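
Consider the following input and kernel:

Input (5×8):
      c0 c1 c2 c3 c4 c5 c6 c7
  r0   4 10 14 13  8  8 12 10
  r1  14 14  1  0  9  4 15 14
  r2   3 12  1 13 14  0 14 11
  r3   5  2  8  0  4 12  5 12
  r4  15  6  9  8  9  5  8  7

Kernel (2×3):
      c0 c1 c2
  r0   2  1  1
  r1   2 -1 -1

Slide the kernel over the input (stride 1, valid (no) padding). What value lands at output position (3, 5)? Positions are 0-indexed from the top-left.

The receptive field on the input at this output position is [12 5 12 / 5 8 7]. Elementwise product with the kernel and sum: 12·2 + 5·1 + 12·1 + 5·2 + 8·-1 + 7·-1.

36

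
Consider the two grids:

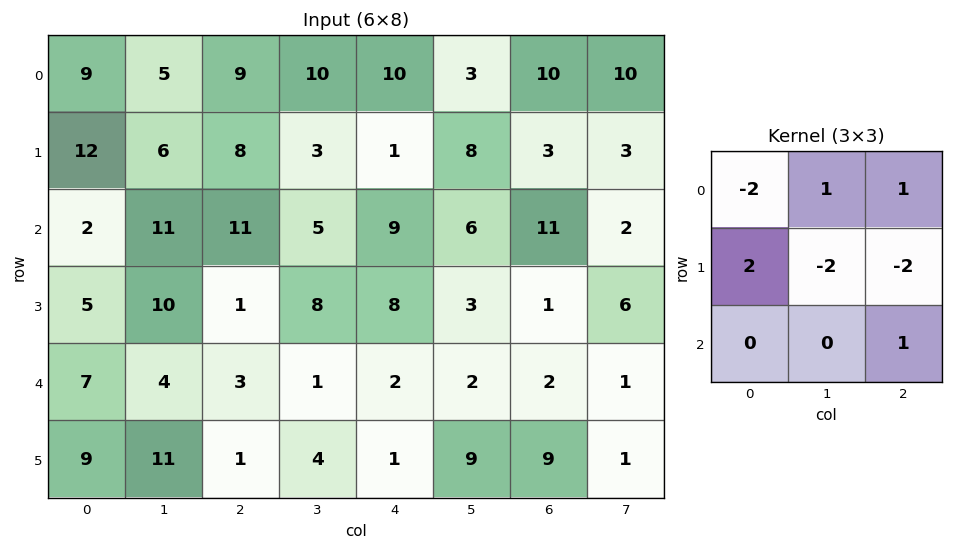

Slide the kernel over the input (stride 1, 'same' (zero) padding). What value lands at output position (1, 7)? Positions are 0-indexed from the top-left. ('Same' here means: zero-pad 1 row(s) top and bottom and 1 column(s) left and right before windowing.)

-10

The receptive field on the zero-padded input at this output position is [10 10 0 / 3 3 0 / 11 2 0]. Elementwise product with the kernel and sum: 10·-2 + 10·1 + 0·1 + 3·2 + 3·-2 + 0·-2 + 0·1.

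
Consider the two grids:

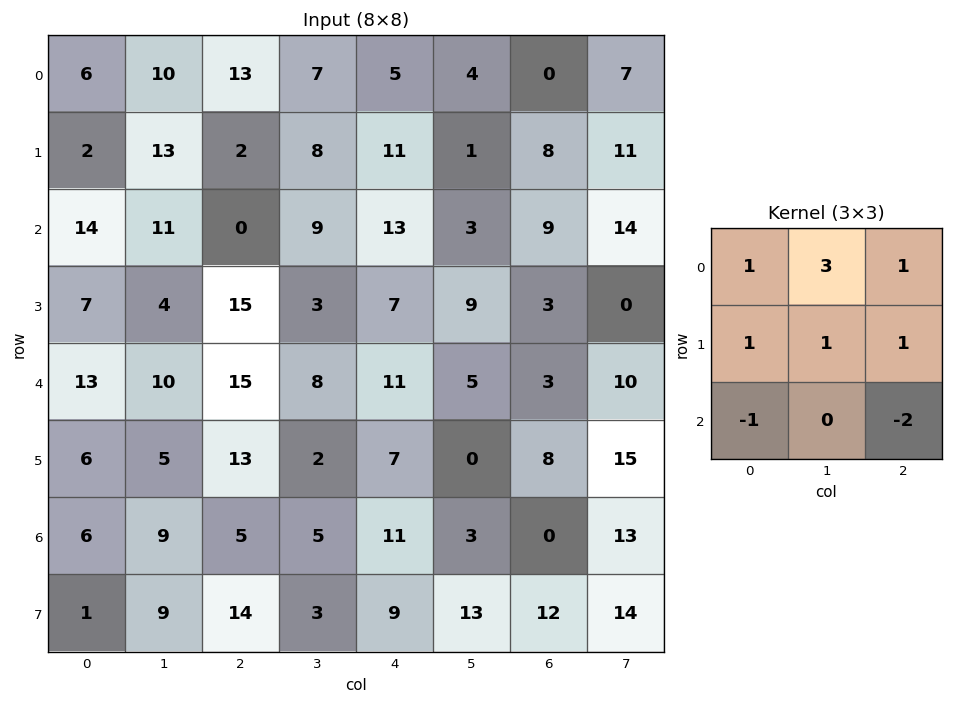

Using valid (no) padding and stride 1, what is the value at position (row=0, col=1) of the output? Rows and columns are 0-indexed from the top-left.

The receptive field on the input at this output position is [10 13 7 / 13 2 8 / 11 0 9]. Elementwise product with the kernel and sum: 10·1 + 13·3 + 7·1 + 13·1 + 2·1 + 8·1 + 11·-1 + 9·-2.

50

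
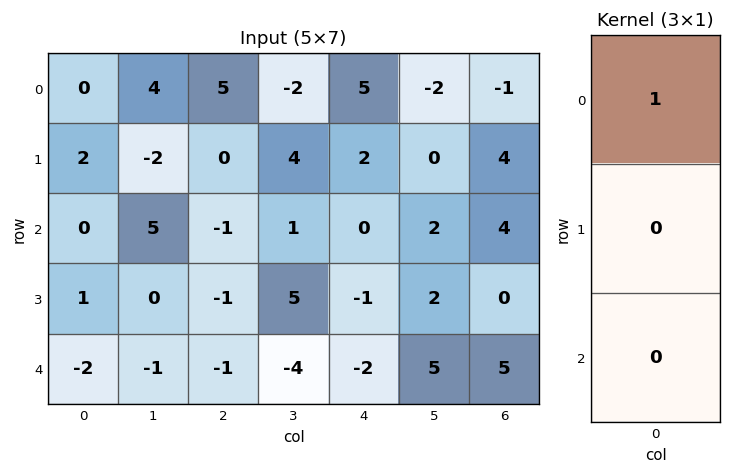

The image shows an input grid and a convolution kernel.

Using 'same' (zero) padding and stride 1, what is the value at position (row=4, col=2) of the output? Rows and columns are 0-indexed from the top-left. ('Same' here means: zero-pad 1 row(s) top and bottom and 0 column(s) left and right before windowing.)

-1

The receptive field on the zero-padded input at this output position is [-1 / -1 / 0]. Elementwise product with the kernel and sum: -1·1.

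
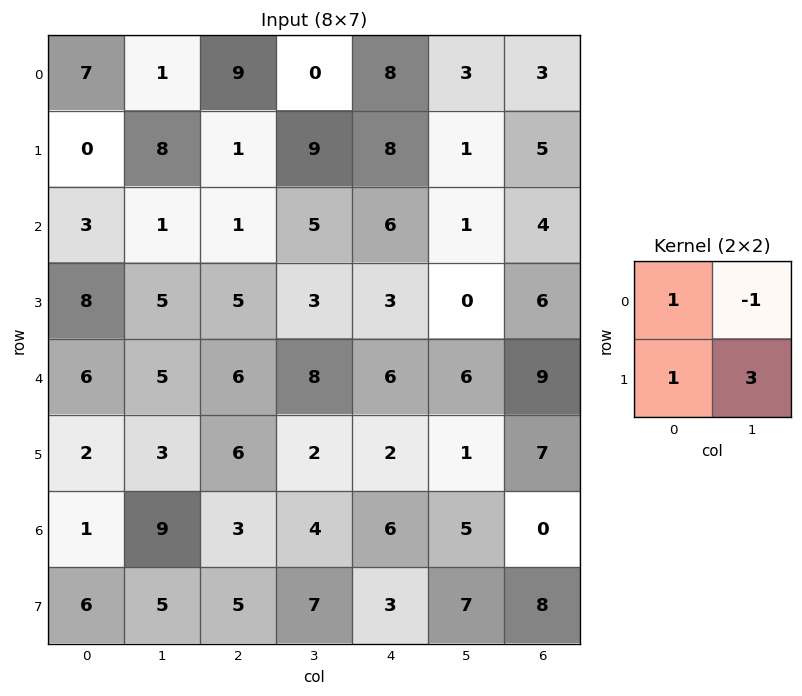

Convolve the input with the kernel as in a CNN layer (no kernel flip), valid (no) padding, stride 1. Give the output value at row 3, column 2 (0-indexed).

The receptive field on the input at this output position is [5 3 / 6 8]. Elementwise product with the kernel and sum: 5·1 + 3·-1 + 6·1 + 8·3.

32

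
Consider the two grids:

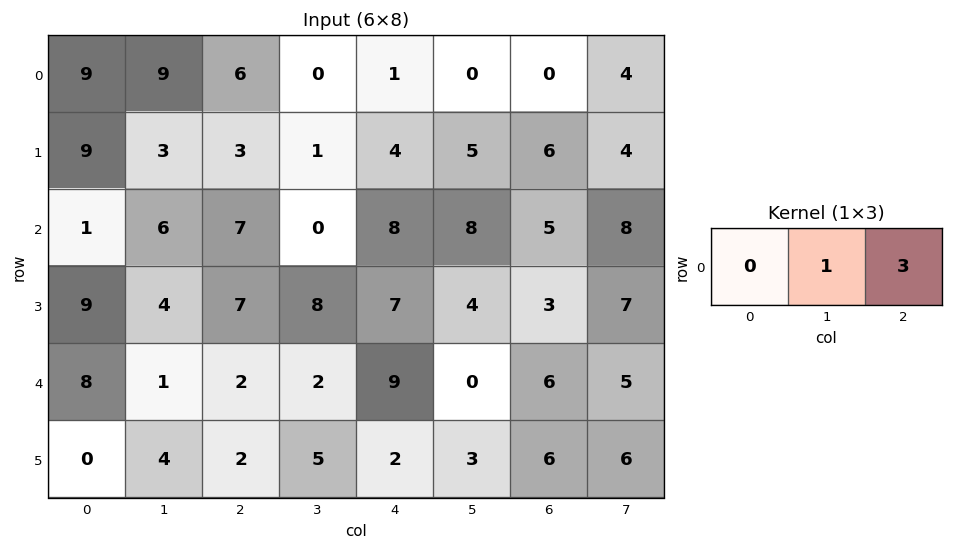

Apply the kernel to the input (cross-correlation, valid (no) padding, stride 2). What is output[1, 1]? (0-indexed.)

The receptive field on the input at this output position is [7 0 8]. Elementwise product with the kernel and sum: 0·1 + 8·3.

24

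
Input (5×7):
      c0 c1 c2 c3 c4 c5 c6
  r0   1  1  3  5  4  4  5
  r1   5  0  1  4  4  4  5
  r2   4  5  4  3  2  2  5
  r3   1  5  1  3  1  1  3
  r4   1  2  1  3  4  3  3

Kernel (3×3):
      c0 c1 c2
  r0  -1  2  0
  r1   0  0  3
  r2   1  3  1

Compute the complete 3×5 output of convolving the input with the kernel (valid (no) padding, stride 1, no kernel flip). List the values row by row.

Output[0,0]: The receptive field on the input at this output position is [1 1 3 / 5 0 1 / 4 5 4]. Elementwise product with the kernel and sum: 1·-1 + 1·2 + 1·3 + 4·1 + 5·3 + 4·1.
Output[0,1]: The receptive field on the input at this output position is [1 3 5 / 0 1 4 / 5 4 3]. Elementwise product with the kernel and sum: 1·-1 + 3·2 + 4·3 + 5·1 + 4·3 + 3·1.

27 37 34 26 32
24 22 24 17 26
17 20 19 22 27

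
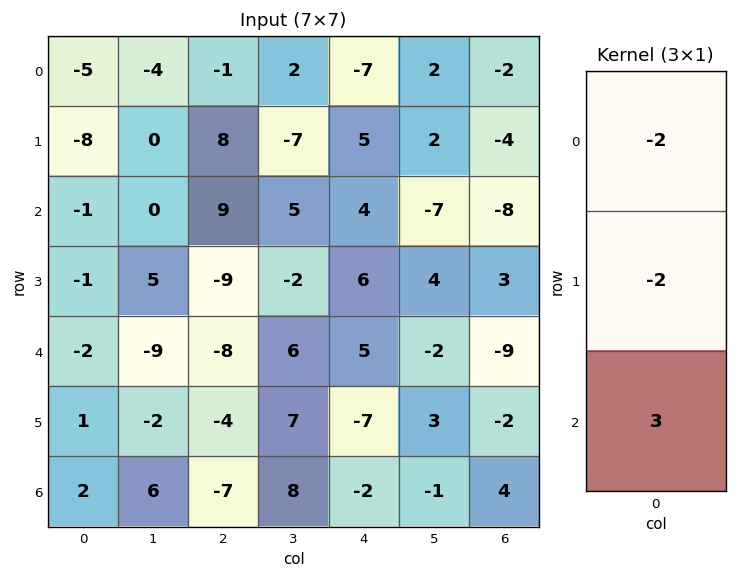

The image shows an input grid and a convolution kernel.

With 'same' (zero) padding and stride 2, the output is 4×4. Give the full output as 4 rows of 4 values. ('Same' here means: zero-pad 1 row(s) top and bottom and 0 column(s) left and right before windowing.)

-14 26 29 -8
15 -61 0 33
9 22 -43 6
-6 22 18 -4

Output[0,0]: The receptive field on the zero-padded input at this output position is [0 / -5 / -8]. Elementwise product with the kernel and sum: 0·-2 + -5·-2 + -8·3.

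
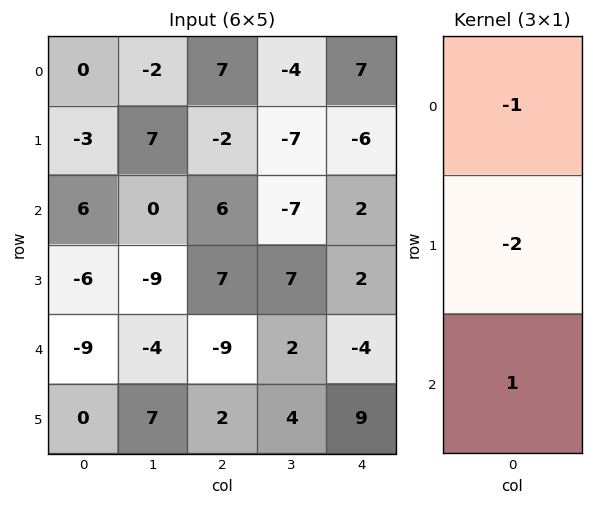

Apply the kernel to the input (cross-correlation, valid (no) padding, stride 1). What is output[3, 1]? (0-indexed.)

24

The receptive field on the input at this output position is [-9 / -4 / 7]. Elementwise product with the kernel and sum: -9·-1 + -4·-2 + 7·1.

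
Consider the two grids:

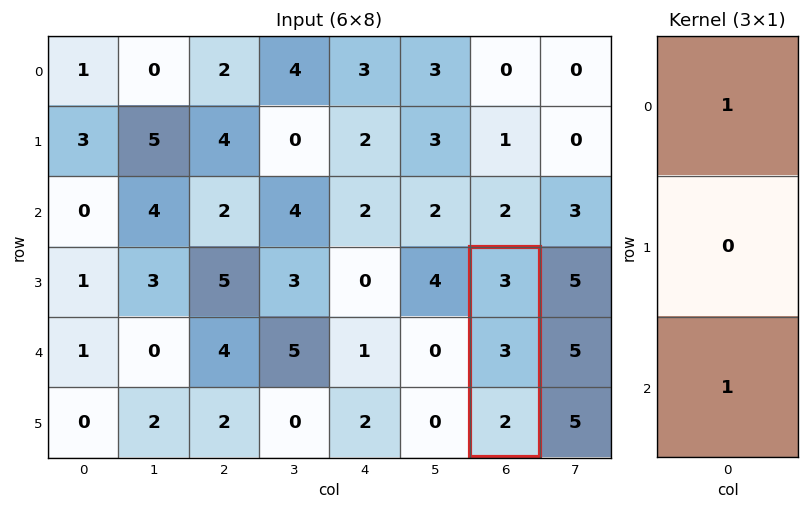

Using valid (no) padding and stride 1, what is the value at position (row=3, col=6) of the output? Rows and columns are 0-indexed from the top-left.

5

The receptive field on the input at this output position is [3 / 3 / 2]. Elementwise product with the kernel and sum: 3·1 + 2·1.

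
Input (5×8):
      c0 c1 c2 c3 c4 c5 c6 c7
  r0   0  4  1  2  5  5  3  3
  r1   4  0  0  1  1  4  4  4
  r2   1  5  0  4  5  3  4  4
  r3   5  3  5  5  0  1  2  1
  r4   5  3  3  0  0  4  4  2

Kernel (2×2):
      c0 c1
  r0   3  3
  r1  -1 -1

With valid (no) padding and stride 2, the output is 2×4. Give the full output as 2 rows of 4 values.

8 8 25 10
10 2 23 21

Output[0,0]: The receptive field on the input at this output position is [0 4 / 4 0]. Elementwise product with the kernel and sum: 0·3 + 4·3 + 4·-1 + 0·-1.
Output[0,1]: The receptive field on the input at this output position is [1 2 / 0 1]. Elementwise product with the kernel and sum: 1·3 + 2·3 + 0·-1 + 1·-1.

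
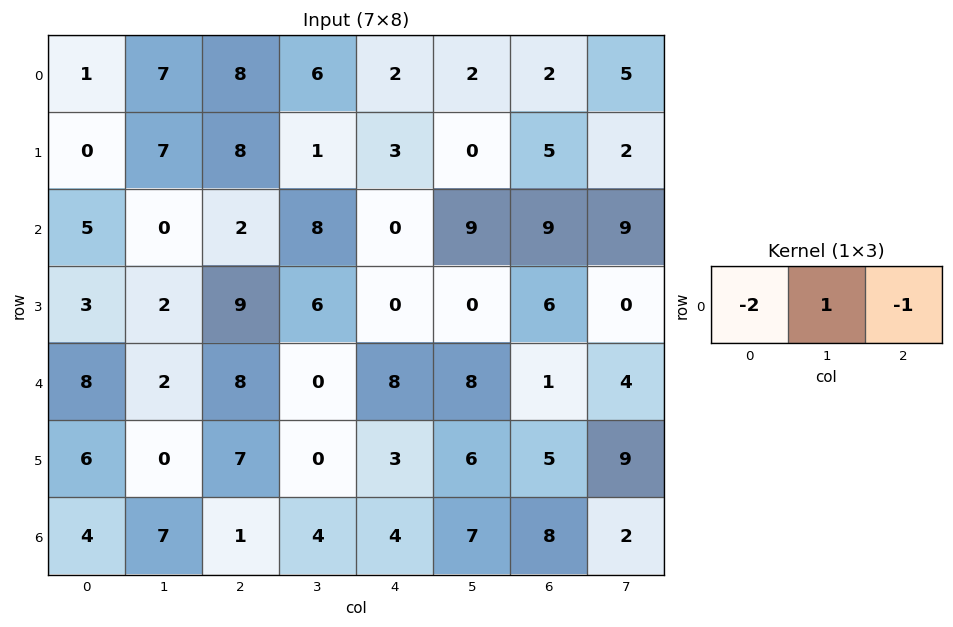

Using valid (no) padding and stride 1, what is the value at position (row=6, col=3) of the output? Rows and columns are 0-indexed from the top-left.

The receptive field on the input at this output position is [4 4 7]. Elementwise product with the kernel and sum: 4·-2 + 4·1 + 7·-1.

-11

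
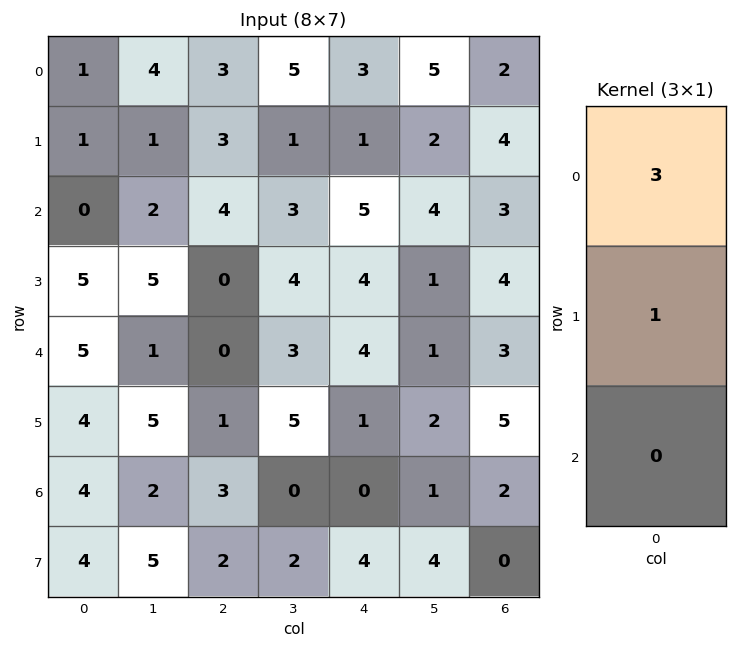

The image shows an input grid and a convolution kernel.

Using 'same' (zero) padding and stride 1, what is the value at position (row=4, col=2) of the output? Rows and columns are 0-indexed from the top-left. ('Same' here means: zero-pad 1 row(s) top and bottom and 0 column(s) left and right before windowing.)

The receptive field on the zero-padded input at this output position is [0 / 0 / 1]. Elementwise product with the kernel and sum: 0·3 + 0·1.

0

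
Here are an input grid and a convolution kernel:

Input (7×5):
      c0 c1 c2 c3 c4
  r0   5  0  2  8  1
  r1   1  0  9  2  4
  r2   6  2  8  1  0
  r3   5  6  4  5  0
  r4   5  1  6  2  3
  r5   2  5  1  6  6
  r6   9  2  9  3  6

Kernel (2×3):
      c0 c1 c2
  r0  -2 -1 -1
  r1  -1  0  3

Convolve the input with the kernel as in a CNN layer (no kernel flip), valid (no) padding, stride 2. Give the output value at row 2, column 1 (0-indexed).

0

The receptive field on the input at this output position is [6 2 3 / 1 6 6]. Elementwise product with the kernel and sum: 6·-2 + 2·-1 + 3·-1 + 1·-1 + 6·3.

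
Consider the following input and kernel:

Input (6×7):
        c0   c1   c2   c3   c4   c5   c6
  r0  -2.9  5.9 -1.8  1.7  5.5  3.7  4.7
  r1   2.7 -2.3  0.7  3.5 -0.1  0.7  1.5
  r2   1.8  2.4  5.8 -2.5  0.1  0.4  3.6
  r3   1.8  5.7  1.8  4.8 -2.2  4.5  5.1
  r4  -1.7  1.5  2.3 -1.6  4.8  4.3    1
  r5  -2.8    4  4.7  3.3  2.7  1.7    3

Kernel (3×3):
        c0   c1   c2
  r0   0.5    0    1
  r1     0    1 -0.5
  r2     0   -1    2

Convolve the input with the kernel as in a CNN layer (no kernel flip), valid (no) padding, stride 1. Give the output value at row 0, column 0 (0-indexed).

The receptive field on the input at this output position is [-2.9 5.9 -1.8 / 2.7 -2.3 0.7 / 1.8 2.4 5.8]. Elementwise product with the kernel and sum: -2.9·0.5 + -1.8·1 + -2.3·1 + 0.7·-0.5 + 2.4·-1 + 5.8·2.

3.3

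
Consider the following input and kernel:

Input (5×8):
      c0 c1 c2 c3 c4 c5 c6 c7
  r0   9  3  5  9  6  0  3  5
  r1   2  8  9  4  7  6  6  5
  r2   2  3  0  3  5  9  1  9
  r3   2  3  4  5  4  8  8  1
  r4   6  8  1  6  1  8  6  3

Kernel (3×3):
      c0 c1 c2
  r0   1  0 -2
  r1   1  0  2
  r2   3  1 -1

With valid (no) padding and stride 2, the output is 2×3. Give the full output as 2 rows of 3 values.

28 14 42
37 10 28

Output[0,0]: The receptive field on the input at this output position is [9 3 5 / 2 8 9 / 2 3 0]. Elementwise product with the kernel and sum: 9·1 + 5·-2 + 2·1 + 9·2 + 2·3 + 3·1 + 0·-1.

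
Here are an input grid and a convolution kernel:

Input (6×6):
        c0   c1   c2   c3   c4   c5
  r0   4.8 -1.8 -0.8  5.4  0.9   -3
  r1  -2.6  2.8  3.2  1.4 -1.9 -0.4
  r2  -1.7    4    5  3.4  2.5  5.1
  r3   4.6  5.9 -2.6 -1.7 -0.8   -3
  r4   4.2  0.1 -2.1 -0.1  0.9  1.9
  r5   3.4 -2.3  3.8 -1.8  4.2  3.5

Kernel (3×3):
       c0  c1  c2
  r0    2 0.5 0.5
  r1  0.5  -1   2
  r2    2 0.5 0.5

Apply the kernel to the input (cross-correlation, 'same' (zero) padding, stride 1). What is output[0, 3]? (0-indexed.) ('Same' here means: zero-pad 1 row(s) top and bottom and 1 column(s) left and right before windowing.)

2.15

The receptive field on the zero-padded input at this output position is [0 0 0 / -0.8 5.4 0.9 / 3.2 1.4 -1.9]. Elementwise product with the kernel and sum: 0·2 + 0·0.5 + 0·0.5 + -0.8·0.5 + 5.4·-1 + 0.9·2 + 3.2·2 + 1.4·0.5 + -1.9·0.5.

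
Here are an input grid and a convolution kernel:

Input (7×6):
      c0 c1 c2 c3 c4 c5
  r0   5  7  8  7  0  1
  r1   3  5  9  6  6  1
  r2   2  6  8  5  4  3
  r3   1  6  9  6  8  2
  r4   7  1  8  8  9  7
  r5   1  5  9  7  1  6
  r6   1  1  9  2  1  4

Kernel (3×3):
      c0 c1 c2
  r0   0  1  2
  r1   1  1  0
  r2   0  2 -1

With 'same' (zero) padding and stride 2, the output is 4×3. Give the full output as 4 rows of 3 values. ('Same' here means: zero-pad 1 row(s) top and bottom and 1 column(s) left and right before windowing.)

Output[0,0]: The receptive field on the zero-padded input at this output position is [0 0 0 / 0 5 7 / 0 3 5]. Elementwise product with the kernel and sum: 0·1 + 0·2 + 0·1 + 5·1 + 3·2 + 5·-1.
Output[0,1]: The receptive field on the zero-padded input at this output position is [0 0 0 / 7 8 7 / 5 9 6]. Elementwise product with the kernel and sum: 0·1 + 0·2 + 7·1 + 8·1 + 9·2 + 6·-1.

6 27 18
11 47 31
17 41 25
12 33 16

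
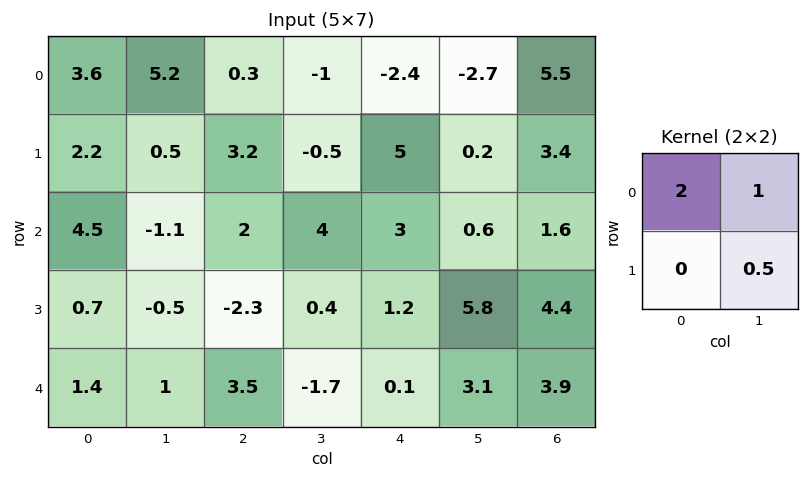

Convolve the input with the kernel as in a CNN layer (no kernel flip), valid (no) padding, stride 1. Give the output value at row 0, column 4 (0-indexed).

-7.4

The receptive field on the input at this output position is [-2.4 -2.7 / 5 0.2]. Elementwise product with the kernel and sum: -2.4·2 + -2.7·1 + 0.2·0.5.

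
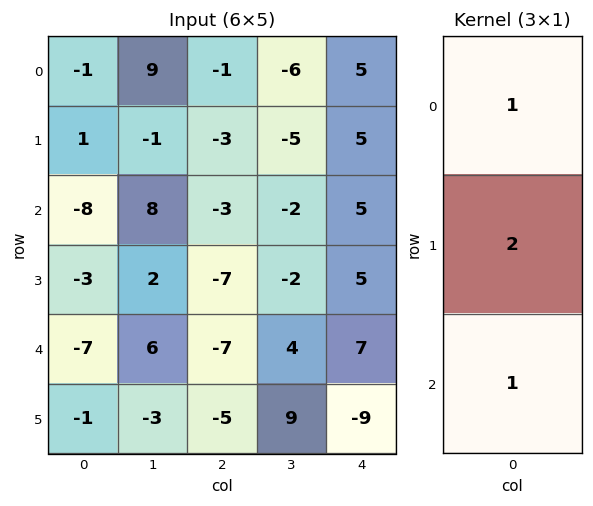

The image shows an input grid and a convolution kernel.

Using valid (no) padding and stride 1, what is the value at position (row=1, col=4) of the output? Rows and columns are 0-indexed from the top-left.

The receptive field on the input at this output position is [5 / 5 / 5]. Elementwise product with the kernel and sum: 5·1 + 5·2 + 5·1.

20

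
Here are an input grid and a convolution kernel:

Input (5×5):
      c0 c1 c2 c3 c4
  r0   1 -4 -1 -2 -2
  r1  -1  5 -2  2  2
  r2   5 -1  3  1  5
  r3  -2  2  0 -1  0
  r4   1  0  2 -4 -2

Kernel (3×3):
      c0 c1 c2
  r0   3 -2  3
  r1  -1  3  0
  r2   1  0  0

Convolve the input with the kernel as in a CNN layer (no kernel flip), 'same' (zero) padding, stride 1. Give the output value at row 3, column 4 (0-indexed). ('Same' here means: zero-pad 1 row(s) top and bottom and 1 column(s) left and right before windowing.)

-10

The receptive field on the zero-padded input at this output position is [1 5 0 / -1 0 0 / -4 -2 0]. Elementwise product with the kernel and sum: 1·3 + 5·-2 + 0·3 + -1·-1 + 0·3 + -4·1.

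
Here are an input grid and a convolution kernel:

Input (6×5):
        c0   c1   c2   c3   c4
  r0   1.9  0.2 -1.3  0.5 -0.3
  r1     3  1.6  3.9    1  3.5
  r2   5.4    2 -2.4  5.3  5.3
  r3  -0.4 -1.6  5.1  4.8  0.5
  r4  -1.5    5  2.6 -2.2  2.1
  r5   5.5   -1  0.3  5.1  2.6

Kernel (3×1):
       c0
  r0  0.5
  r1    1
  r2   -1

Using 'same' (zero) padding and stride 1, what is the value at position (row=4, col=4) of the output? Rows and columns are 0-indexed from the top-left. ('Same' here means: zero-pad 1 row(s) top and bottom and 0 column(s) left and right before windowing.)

The receptive field on the zero-padded input at this output position is [0.5 / 2.1 / 2.6]. Elementwise product with the kernel and sum: 0.5·0.5 + 2.1·1 + 2.6·-1.

-0.25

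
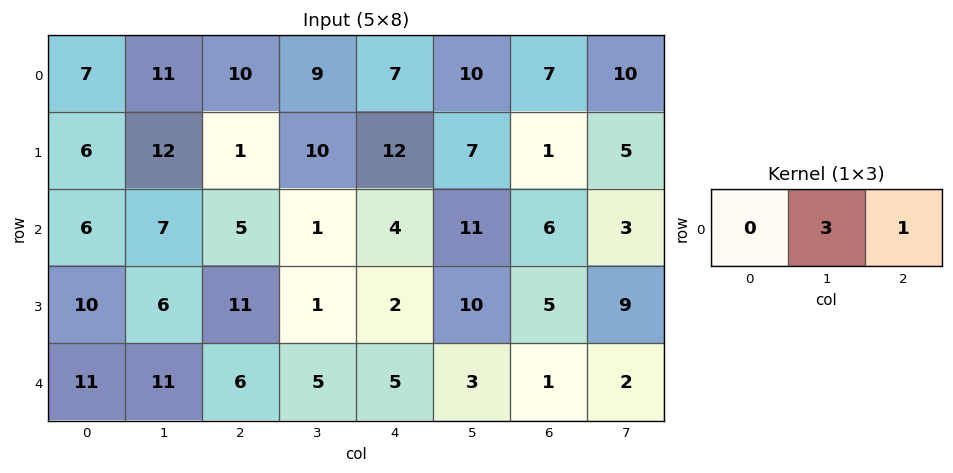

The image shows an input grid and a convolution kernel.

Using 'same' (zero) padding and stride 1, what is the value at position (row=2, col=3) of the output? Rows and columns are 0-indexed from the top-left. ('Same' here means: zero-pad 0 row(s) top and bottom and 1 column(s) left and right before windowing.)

7

The receptive field on the zero-padded input at this output position is [5 1 4]. Elementwise product with the kernel and sum: 1·3 + 4·1.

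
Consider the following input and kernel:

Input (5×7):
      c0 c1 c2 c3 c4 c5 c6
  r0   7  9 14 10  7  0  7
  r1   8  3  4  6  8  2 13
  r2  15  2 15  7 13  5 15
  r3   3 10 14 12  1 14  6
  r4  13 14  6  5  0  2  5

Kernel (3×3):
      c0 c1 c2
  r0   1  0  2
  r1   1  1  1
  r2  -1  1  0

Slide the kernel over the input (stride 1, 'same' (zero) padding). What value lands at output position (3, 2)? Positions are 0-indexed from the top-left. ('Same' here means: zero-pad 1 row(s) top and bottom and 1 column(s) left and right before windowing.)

The receptive field on the zero-padded input at this output position is [2 15 7 / 10 14 12 / 14 6 5]. Elementwise product with the kernel and sum: 2·1 + 7·2 + 10·1 + 14·1 + 12·1 + 14·-1 + 6·1.

44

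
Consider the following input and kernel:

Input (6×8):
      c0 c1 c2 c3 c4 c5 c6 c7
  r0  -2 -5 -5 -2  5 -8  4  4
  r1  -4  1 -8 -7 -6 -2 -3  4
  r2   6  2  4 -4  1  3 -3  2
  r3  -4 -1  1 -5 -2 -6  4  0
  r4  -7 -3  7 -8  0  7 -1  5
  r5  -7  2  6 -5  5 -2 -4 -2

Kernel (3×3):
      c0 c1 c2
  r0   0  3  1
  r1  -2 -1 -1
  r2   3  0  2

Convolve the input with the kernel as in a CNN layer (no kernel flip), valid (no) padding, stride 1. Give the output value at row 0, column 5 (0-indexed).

32

The receptive field on the input at this output position is [-8 4 4 / -2 -3 4 / 3 -3 2]. Elementwise product with the kernel and sum: 4·3 + 4·1 + -2·-2 + -3·-1 + 4·-1 + 3·3 + 2·2.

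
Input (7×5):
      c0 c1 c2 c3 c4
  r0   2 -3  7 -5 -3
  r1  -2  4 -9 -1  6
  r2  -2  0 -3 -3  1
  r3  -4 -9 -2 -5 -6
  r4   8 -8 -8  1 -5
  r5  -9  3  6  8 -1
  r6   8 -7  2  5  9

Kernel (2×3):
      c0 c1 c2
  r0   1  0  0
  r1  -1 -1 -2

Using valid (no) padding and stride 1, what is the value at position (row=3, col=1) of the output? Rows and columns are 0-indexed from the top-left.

5

The receptive field on the input at this output position is [-9 -2 -5 / -8 -8 1]. Elementwise product with the kernel and sum: -9·1 + -8·-1 + -8·-1 + 1·-2.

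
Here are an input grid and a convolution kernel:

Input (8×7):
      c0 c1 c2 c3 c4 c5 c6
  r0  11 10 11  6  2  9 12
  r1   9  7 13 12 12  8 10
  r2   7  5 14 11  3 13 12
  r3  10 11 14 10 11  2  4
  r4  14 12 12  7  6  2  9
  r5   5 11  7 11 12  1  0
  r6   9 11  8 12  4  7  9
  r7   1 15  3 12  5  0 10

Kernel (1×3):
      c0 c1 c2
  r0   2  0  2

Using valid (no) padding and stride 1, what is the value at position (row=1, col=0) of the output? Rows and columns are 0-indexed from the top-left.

44

The receptive field on the input at this output position is [9 7 13]. Elementwise product with the kernel and sum: 9·2 + 13·2.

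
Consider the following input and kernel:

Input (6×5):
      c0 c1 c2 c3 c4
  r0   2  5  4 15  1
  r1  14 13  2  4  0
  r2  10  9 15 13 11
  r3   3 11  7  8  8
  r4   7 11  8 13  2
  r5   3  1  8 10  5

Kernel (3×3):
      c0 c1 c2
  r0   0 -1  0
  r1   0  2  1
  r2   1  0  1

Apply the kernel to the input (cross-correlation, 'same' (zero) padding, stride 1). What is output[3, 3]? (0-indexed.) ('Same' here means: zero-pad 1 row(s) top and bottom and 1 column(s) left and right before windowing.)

21

The receptive field on the zero-padded input at this output position is [15 13 11 / 7 8 8 / 8 13 2]. Elementwise product with the kernel and sum: 13·-1 + 8·2 + 8·1 + 8·1 + 2·1.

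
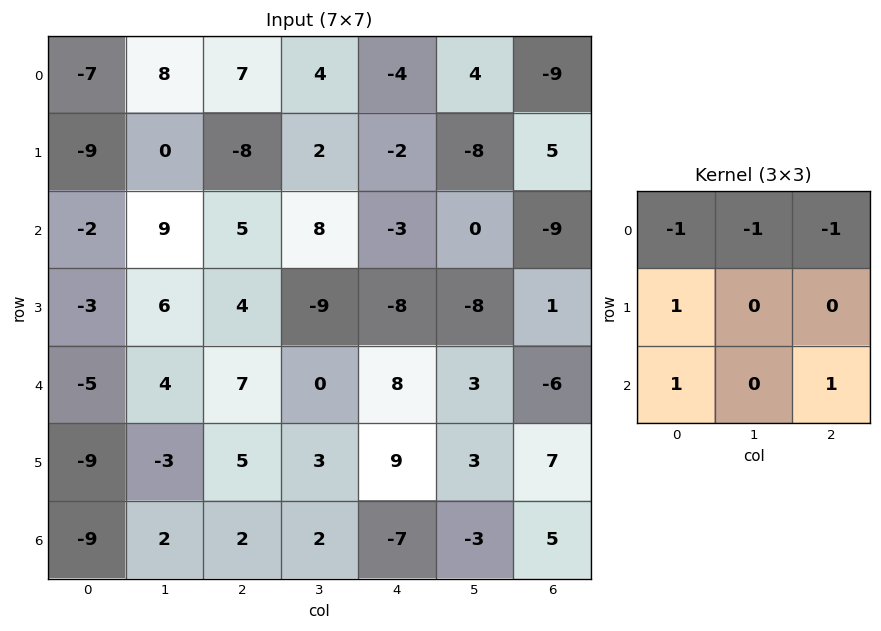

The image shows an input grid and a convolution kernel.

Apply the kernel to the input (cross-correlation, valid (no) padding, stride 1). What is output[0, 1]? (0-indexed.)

-2

The receptive field on the input at this output position is [8 7 4 / 0 -8 2 / 9 5 8]. Elementwise product with the kernel and sum: 8·-1 + 7·-1 + 4·-1 + 0·1 + 9·1 + 8·1.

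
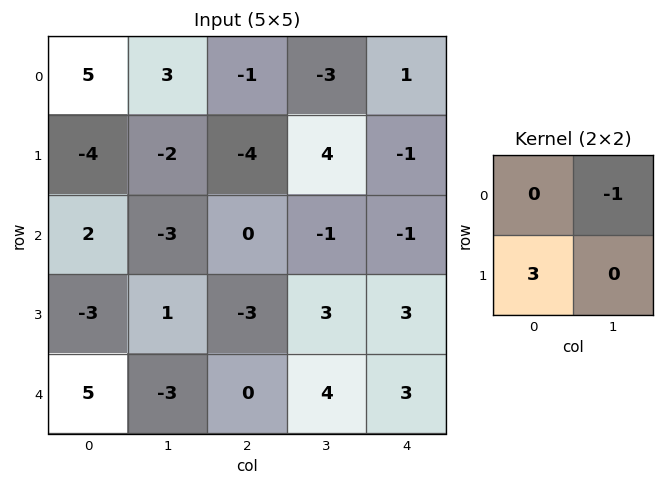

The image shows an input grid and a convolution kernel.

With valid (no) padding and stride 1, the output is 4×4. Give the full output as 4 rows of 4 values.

-15 -5 -9 11
8 -5 -4 -2
-6 3 -8 10
14 -6 -3 9

Output[0,0]: The receptive field on the input at this output position is [5 3 / -4 -2]. Elementwise product with the kernel and sum: 3·-1 + -4·3.
Output[0,1]: The receptive field on the input at this output position is [3 -1 / -2 -4]. Elementwise product with the kernel and sum: -1·-1 + -2·3.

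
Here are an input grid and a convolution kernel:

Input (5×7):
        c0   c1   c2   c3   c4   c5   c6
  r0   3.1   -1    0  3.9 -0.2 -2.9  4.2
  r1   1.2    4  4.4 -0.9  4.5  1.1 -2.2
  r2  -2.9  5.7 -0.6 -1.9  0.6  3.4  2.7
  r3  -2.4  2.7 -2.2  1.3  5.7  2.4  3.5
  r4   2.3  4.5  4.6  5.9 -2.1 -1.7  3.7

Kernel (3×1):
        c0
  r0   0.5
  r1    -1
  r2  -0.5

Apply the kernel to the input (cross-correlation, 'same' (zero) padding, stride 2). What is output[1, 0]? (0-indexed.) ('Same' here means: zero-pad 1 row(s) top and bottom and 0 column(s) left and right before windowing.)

The receptive field on the zero-padded input at this output position is [1.2 / -2.9 / -2.4]. Elementwise product with the kernel and sum: 1.2·0.5 + -2.9·-1 + -2.4·-0.5.

4.7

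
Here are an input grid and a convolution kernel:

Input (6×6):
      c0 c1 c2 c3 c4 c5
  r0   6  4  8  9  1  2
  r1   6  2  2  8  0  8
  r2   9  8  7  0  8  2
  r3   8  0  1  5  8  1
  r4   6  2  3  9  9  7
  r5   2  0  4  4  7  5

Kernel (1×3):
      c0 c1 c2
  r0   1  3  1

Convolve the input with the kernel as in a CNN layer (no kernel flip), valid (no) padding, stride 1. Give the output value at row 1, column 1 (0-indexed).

16

The receptive field on the input at this output position is [2 2 8]. Elementwise product with the kernel and sum: 2·1 + 2·3 + 8·1.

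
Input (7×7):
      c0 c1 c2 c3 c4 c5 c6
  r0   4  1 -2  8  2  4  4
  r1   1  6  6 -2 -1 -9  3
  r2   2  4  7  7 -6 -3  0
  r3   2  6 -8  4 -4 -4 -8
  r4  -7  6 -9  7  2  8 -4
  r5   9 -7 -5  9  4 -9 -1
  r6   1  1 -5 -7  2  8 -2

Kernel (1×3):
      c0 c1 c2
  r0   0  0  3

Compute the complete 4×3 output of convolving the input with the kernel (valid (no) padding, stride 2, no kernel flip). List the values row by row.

Output[0,0]: The receptive field on the input at this output position is [4 1 -2]. Elementwise product with the kernel and sum: -2·3.
Output[0,1]: The receptive field on the input at this output position is [-2 8 2]. Elementwise product with the kernel and sum: 2·3.

-6 6 12
21 -18 0
-27 6 -12
-15 6 -6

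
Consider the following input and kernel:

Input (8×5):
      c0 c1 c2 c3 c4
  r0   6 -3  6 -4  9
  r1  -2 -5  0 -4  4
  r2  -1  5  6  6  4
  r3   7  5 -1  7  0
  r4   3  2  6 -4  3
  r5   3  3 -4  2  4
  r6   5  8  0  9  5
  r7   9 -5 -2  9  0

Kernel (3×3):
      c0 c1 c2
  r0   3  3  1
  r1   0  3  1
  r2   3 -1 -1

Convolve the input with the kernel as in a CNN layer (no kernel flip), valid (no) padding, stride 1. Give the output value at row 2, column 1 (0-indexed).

47

The receptive field on the input at this output position is [5 6 6 / 5 -1 7 / 2 6 -4]. Elementwise product with the kernel and sum: 5·3 + 6·3 + 6·1 + -1·3 + 7·1 + 2·3 + 6·-1 + -4·-1.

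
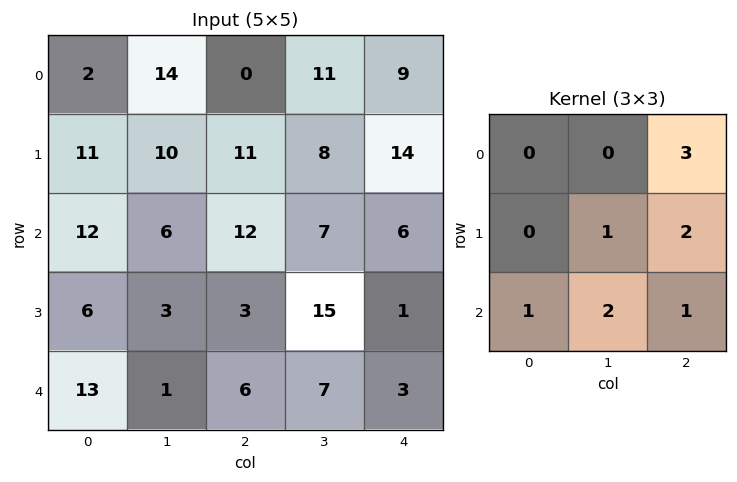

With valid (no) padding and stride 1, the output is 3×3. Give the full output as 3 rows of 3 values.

Output[0,0]: The receptive field on the input at this output position is [2 14 0 / 11 10 11 / 12 6 12]. Elementwise product with the kernel and sum: 0·3 + 10·1 + 11·2 + 12·1 + 6·2 + 12·1.

68 97 95
78 74 95
66 74 58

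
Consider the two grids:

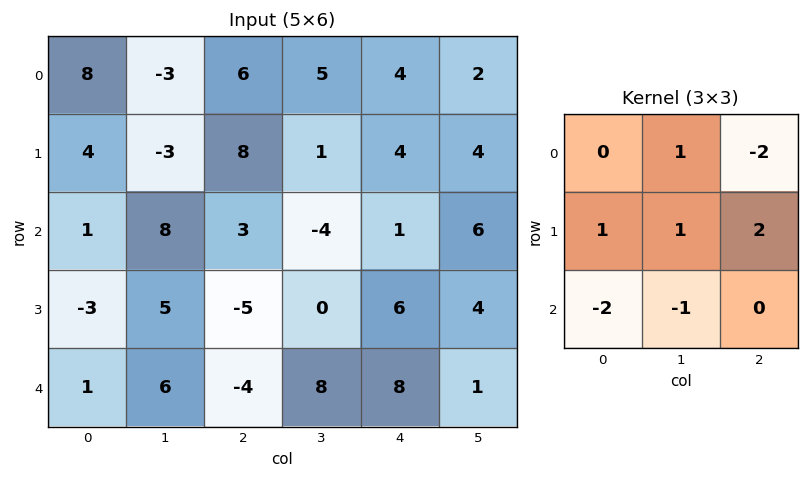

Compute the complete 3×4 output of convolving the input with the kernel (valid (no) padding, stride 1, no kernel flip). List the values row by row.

Output[0,0]: The receptive field on the input at this output position is [8 -3 6 / 4 -3 8 / 1 8 3]. Elementwise product with the kernel and sum: -3·1 + 6·-2 + 4·1 + -3·1 + 8·2 + 1·-2 + 8·-1.
Output[0,1]: The receptive field on the input at this output position is [-3 6 5 / -3 8 1 / 8 3 -4]. Elementwise product with the kernel and sum: 6·1 + 5·-2 + -3·1 + 8·1 + 1·2 + 8·-2 + 3·-1.

-8 -16 12 20
-3 4 4 -1
-14 3 1 -21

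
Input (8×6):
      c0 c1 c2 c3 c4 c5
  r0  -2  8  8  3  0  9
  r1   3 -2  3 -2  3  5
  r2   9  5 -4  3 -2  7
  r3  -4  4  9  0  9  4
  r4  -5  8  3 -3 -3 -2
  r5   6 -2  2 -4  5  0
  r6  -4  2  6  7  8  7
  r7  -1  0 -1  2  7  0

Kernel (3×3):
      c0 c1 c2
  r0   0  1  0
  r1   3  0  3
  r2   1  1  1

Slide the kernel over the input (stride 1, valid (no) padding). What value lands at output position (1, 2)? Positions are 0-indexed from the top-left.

The receptive field on the input at this output position is [3 -2 3 / -4 3 -2 / 9 0 9]. Elementwise product with the kernel and sum: -2·1 + -4·3 + -2·3 + 9·1 + 0·1 + 9·1.

-2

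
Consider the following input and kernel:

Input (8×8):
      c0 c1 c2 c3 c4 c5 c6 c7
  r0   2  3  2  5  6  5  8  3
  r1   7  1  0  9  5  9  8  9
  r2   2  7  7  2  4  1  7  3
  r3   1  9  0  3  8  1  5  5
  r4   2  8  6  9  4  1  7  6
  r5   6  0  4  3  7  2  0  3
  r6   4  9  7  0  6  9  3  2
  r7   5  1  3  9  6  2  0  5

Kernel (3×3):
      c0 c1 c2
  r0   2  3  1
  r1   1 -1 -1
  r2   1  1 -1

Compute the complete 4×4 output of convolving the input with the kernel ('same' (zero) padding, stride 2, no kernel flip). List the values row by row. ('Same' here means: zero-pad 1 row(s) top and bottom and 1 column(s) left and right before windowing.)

1 -12 -1 2
5 15 49 43
8 15 43 9
9 12 27 8

Output[0,0]: The receptive field on the zero-padded input at this output position is [0 0 0 / 0 2 3 / 0 7 1]. Elementwise product with the kernel and sum: 0·2 + 0·3 + 0·1 + 0·1 + 2·-1 + 3·-1 + 0·1 + 7·1 + 1·-1.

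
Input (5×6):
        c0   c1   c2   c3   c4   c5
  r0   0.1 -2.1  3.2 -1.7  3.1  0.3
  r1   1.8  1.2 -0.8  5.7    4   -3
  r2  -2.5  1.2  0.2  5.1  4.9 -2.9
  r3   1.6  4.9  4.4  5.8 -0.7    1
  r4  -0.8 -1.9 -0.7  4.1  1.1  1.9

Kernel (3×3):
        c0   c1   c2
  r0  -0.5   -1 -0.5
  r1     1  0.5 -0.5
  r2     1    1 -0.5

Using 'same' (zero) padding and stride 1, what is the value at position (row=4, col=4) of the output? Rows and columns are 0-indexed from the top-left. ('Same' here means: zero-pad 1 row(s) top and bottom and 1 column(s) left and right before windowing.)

The receptive field on the zero-padded input at this output position is [5.8 -0.7 1 / 4.1 1.1 1.9 / 0 0 0]. Elementwise product with the kernel and sum: 5.8·-0.5 + -0.7·-1 + 1·-0.5 + 4.1·1 + 1.1·0.5 + 1.9·-0.5 + 0·1 + 0·1 + 0·-0.5.

1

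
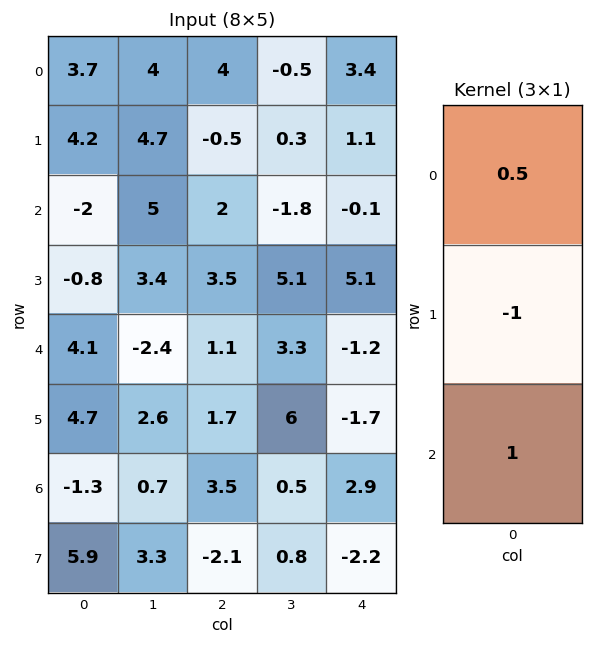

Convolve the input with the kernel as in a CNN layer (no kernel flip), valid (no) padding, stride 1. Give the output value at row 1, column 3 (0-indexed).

The receptive field on the input at this output position is [0.3 / -1.8 / 5.1]. Elementwise product with the kernel and sum: 0.3·0.5 + -1.8·-1 + 5.1·1.

7.05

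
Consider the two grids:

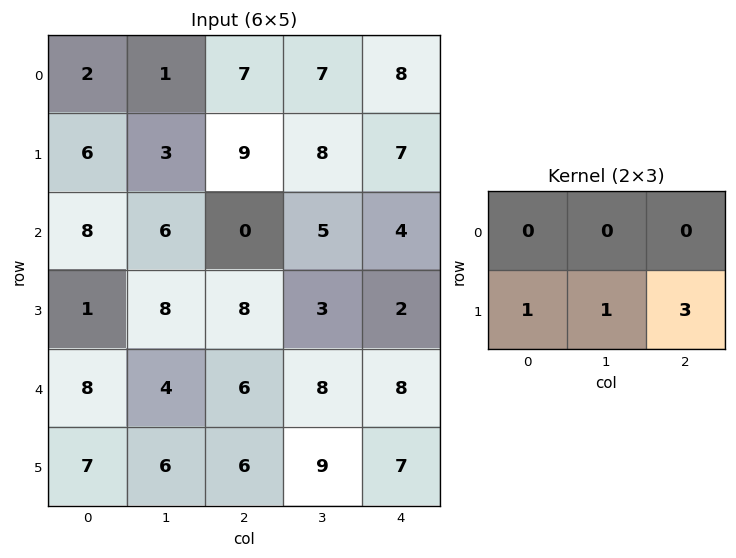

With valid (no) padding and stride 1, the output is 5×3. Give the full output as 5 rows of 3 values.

Output[0,0]: The receptive field on the input at this output position is [2 1 7 / 6 3 9]. Elementwise product with the kernel and sum: 6·1 + 3·1 + 9·3.
Output[0,1]: The receptive field on the input at this output position is [1 7 7 / 3 9 8]. Elementwise product with the kernel and sum: 3·1 + 9·1 + 8·3.

36 36 38
14 21 17
33 25 17
30 34 38
31 39 36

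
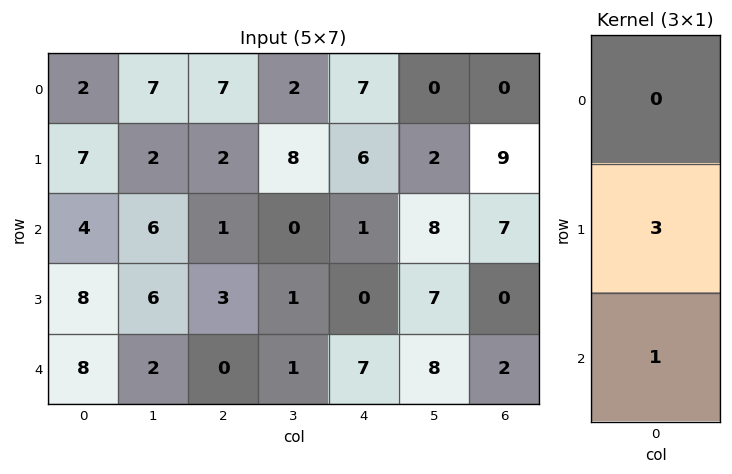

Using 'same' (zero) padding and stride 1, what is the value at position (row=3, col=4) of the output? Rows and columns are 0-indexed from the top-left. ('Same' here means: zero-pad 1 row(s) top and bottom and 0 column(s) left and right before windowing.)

The receptive field on the zero-padded input at this output position is [1 / 0 / 7]. Elementwise product with the kernel and sum: 0·3 + 7·1.

7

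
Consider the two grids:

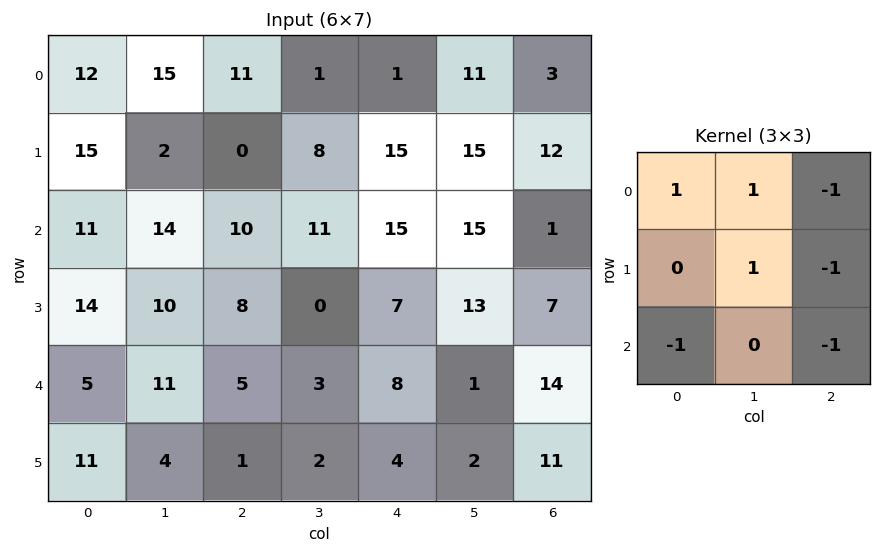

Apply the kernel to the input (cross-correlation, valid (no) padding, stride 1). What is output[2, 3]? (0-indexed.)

1

The receptive field on the input at this output position is [11 15 15 / 0 7 13 / 3 8 1]. Elementwise product with the kernel and sum: 11·1 + 15·1 + 15·-1 + 7·1 + 13·-1 + 3·-1 + 1·-1.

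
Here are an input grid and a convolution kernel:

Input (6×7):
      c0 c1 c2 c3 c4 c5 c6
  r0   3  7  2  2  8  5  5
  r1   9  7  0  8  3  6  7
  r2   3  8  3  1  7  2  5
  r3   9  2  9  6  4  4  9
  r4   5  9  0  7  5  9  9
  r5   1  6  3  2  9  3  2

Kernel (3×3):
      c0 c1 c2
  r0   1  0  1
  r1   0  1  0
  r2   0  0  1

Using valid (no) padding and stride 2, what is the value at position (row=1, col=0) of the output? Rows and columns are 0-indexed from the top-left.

8

The receptive field on the input at this output position is [3 8 3 / 9 2 9 / 5 9 0]. Elementwise product with the kernel and sum: 3·1 + 3·1 + 2·1 + 0·1.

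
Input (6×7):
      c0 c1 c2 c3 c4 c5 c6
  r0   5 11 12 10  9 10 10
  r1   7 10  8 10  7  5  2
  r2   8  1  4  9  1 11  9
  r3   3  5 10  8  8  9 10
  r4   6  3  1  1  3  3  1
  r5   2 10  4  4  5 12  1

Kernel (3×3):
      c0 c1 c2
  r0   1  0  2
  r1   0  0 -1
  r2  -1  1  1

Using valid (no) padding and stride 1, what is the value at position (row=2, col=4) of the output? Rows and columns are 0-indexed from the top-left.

10

The receptive field on the input at this output position is [1 11 9 / 8 9 10 / 3 3 1]. Elementwise product with the kernel and sum: 1·1 + 9·2 + 10·-1 + 3·-1 + 3·1 + 1·1.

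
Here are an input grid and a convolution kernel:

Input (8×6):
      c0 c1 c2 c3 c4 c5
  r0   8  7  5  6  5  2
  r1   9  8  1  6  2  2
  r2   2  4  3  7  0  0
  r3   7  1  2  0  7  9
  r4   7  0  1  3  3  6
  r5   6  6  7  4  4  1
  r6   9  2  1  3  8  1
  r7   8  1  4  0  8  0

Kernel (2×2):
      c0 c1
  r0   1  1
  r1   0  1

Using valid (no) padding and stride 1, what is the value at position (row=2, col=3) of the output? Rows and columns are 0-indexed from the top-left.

14

The receptive field on the input at this output position is [7 0 / 0 7]. Elementwise product with the kernel and sum: 7·1 + 0·1 + 7·1.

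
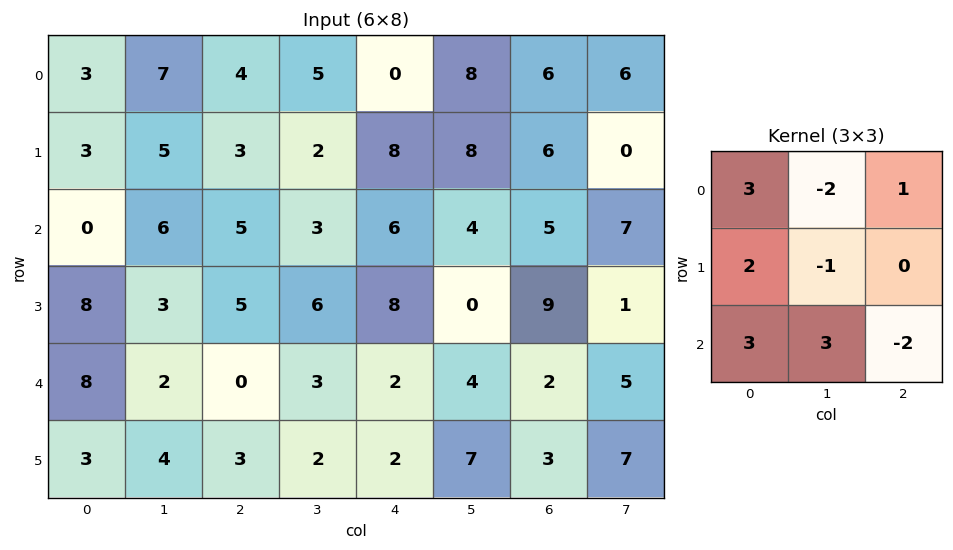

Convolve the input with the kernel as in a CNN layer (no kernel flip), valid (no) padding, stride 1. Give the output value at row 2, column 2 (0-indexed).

The receptive field on the input at this output position is [5 3 6 / 5 6 8 / 0 3 2]. Elementwise product with the kernel and sum: 5·3 + 3·-2 + 6·1 + 5·2 + 6·-1 + 0·3 + 3·3 + 2·-2.

24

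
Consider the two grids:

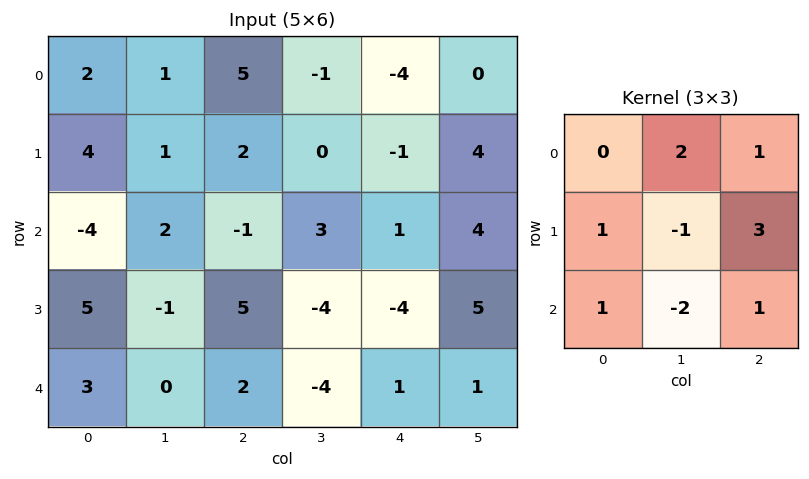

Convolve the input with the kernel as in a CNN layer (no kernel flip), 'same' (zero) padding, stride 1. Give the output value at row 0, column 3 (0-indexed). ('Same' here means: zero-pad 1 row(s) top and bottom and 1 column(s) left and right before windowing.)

-5

The receptive field on the zero-padded input at this output position is [0 0 0 / 5 -1 -4 / 2 0 -1]. Elementwise product with the kernel and sum: 0·2 + 0·1 + 5·1 + -1·-1 + -4·3 + 2·1 + 0·-2 + -1·1.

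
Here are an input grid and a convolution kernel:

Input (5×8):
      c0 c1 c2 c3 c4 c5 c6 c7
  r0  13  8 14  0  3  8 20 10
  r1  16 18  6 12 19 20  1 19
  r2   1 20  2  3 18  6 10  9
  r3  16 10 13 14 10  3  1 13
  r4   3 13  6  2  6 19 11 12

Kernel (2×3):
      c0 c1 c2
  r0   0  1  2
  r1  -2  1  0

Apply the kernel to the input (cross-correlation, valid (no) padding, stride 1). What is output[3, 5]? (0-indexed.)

The receptive field on the input at this output position is [3 1 13 / 19 11 12]. Elementwise product with the kernel and sum: 1·1 + 13·2 + 19·-2 + 11·1.

0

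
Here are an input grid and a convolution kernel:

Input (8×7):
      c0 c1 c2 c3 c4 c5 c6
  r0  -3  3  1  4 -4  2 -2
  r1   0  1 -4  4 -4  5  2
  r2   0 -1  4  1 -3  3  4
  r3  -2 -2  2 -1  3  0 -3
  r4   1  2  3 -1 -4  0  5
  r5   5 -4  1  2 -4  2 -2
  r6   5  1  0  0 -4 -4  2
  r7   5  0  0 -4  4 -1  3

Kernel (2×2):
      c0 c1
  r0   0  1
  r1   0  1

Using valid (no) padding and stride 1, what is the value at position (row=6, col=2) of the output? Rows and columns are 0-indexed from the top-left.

-4

The receptive field on the input at this output position is [0 0 / 0 -4]. Elementwise product with the kernel and sum: 0·1 + -4·1.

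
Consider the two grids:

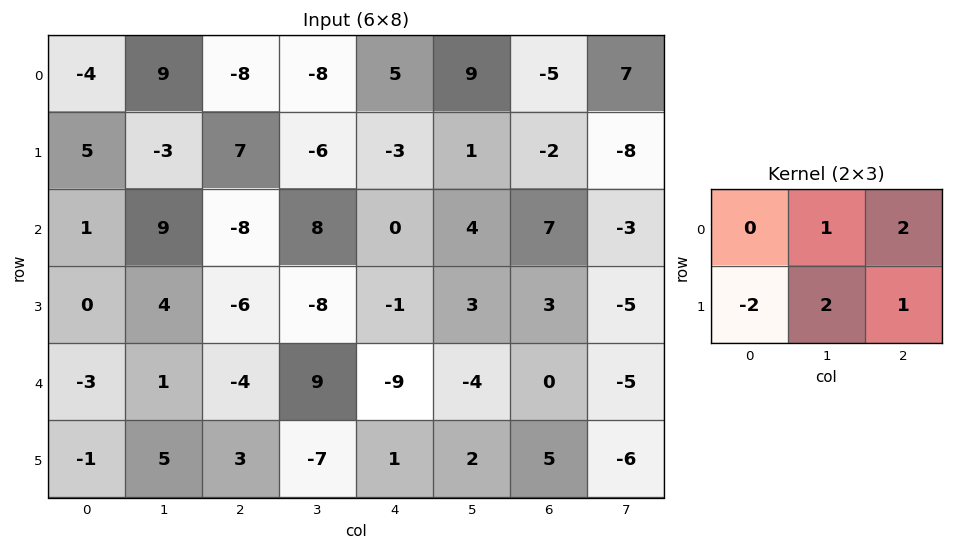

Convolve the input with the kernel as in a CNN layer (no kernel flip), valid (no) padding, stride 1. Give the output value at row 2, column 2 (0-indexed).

The receptive field on the input at this output position is [-8 8 0 / -6 -8 -1]. Elementwise product with the kernel and sum: 8·1 + 0·2 + -6·-2 + -8·2 + -1·1.

3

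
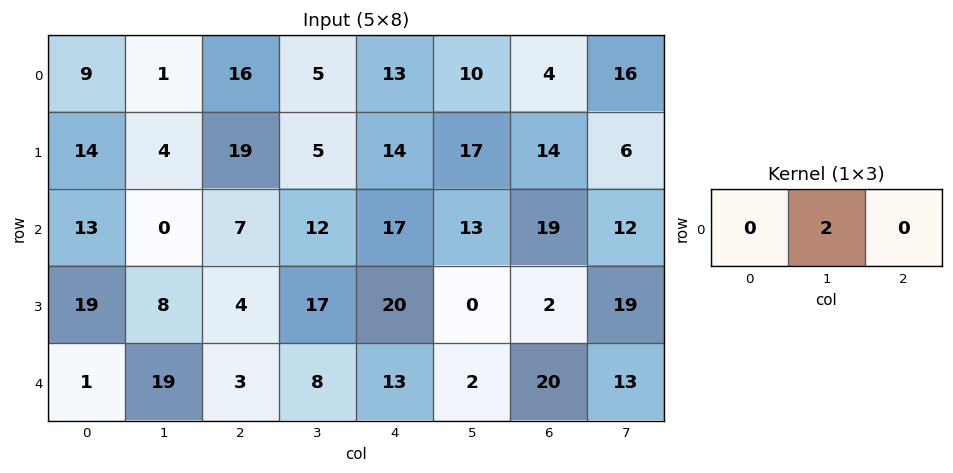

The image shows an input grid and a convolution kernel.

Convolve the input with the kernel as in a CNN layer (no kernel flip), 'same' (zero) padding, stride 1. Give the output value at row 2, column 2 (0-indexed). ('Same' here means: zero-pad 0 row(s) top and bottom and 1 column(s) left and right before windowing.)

14

The receptive field on the zero-padded input at this output position is [0 7 12]. Elementwise product with the kernel and sum: 7·2.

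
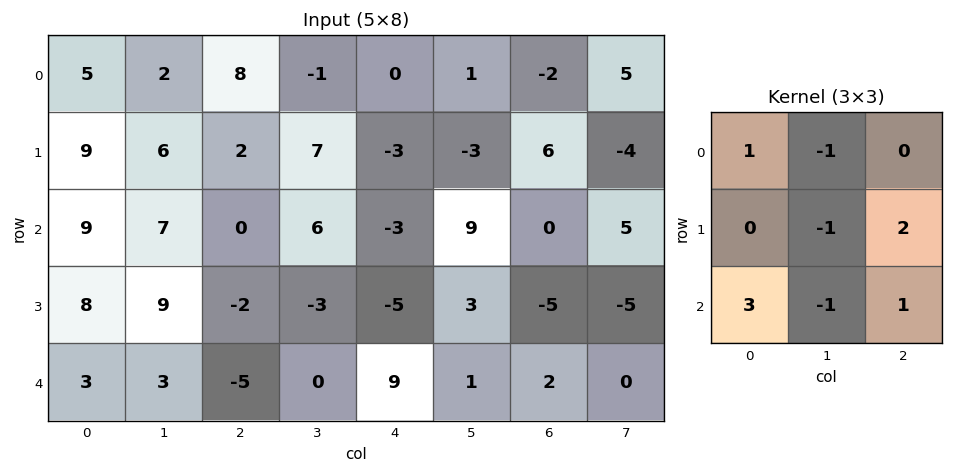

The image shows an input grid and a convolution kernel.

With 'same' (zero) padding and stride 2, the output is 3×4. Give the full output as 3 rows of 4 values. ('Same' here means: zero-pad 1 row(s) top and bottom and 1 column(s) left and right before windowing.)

-4 13 23 -7
-3 42 30 10
-5 16 -5 6

Output[0,0]: The receptive field on the zero-padded input at this output position is [0 0 0 / 0 5 2 / 0 9 6]. Elementwise product with the kernel and sum: 0·1 + 0·-1 + 5·-1 + 2·2 + 0·3 + 9·-1 + 6·1.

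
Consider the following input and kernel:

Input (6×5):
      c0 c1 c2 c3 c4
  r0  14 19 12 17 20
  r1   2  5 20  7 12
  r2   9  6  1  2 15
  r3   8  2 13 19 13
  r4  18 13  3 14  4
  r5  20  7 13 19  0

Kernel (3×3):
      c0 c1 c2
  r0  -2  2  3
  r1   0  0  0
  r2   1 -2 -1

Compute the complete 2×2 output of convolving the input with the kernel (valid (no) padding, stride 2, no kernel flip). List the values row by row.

Output[0,0]: The receptive field on the input at this output position is [14 19 12 / 2 5 20 / 9 6 1]. Elementwise product with the kernel and sum: 14·-2 + 19·2 + 12·3 + 9·1 + 6·-2 + 1·-1.
Output[0,1]: The receptive field on the input at this output position is [12 17 20 / 20 7 12 / 1 2 15]. Elementwise product with the kernel and sum: 12·-2 + 17·2 + 20·3 + 1·1 + 2·-2 + 15·-1.

42 52
-14 18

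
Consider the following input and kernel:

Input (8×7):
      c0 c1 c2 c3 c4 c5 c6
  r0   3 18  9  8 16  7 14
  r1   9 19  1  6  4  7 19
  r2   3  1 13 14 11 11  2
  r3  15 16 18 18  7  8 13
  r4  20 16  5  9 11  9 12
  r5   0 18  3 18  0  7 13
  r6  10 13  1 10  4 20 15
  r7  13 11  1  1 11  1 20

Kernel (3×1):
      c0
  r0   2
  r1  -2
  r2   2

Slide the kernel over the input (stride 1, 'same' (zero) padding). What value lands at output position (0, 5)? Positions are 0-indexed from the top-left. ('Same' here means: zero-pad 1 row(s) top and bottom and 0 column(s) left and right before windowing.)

0

The receptive field on the zero-padded input at this output position is [0 / 7 / 7]. Elementwise product with the kernel and sum: 0·2 + 7·-2 + 7·2.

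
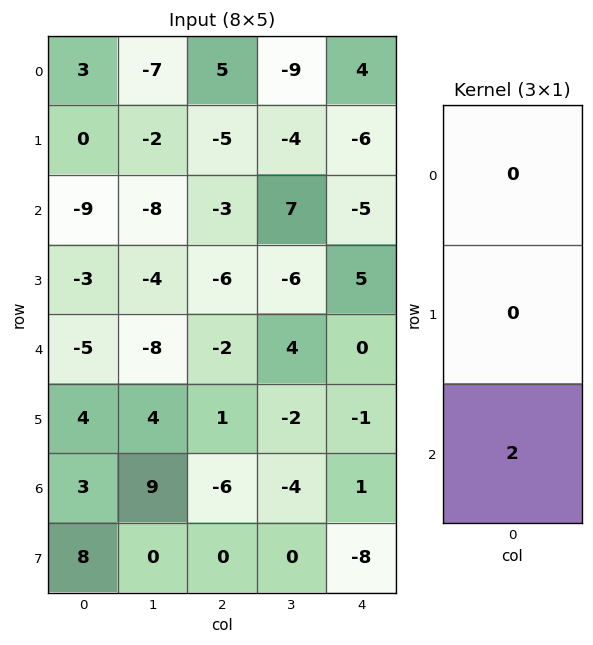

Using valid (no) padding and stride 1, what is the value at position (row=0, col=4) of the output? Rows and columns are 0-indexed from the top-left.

The receptive field on the input at this output position is [4 / -6 / -5]. Elementwise product with the kernel and sum: -5·2.

-10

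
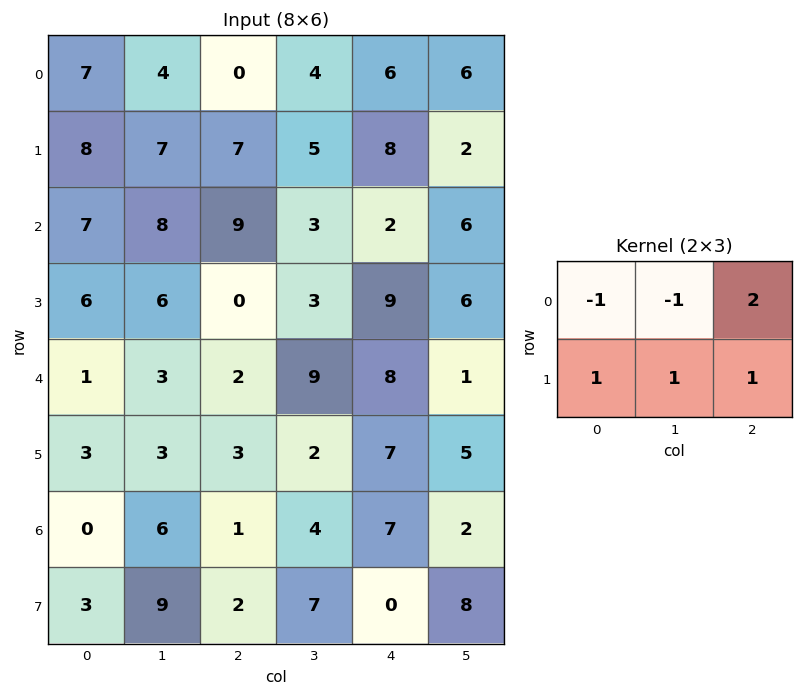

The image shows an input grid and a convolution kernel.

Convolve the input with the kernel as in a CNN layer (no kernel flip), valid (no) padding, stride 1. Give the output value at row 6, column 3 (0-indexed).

The receptive field on the input at this output position is [4 7 2 / 7 0 8]. Elementwise product with the kernel and sum: 4·-1 + 7·-1 + 2·2 + 7·1 + 0·1 + 8·1.

8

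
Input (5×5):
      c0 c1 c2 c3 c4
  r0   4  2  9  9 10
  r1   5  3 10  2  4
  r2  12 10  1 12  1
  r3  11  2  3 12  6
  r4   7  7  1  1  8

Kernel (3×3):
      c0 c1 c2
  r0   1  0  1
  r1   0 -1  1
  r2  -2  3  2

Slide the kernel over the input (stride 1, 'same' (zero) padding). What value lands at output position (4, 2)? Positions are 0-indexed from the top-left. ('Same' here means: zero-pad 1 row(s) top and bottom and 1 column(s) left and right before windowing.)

The receptive field on the zero-padded input at this output position is [2 3 12 / 7 1 1 / 0 0 0]. Elementwise product with the kernel and sum: 2·1 + 12·1 + 1·-1 + 1·1 + 0·-2 + 0·3 + 0·2.

14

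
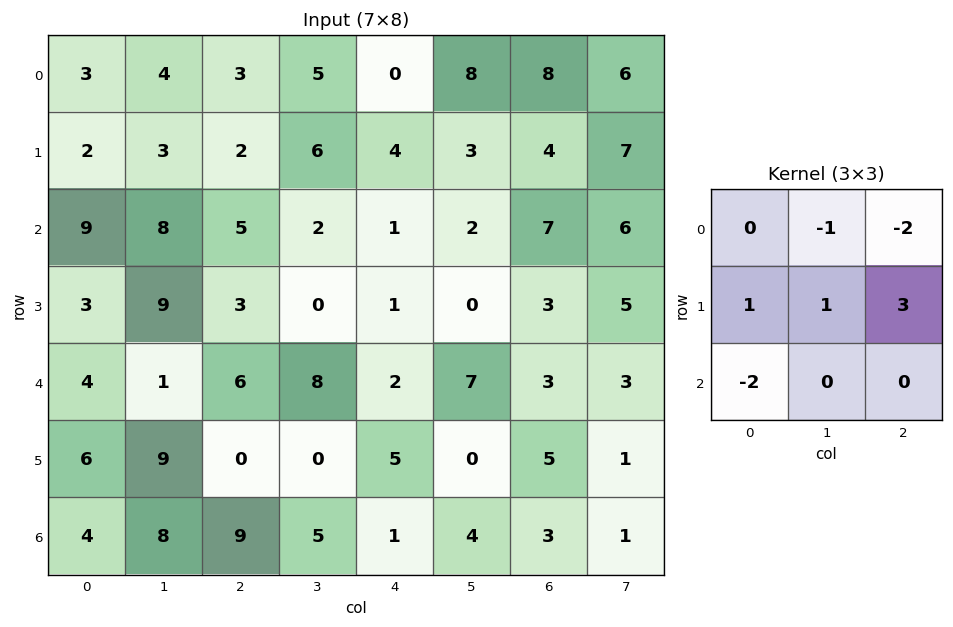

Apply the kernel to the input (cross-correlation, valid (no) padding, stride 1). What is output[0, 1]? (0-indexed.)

The receptive field on the input at this output position is [4 3 5 / 3 2 6 / 8 5 2]. Elementwise product with the kernel and sum: 3·-1 + 5·-2 + 3·1 + 2·1 + 6·3 + 8·-2.

-6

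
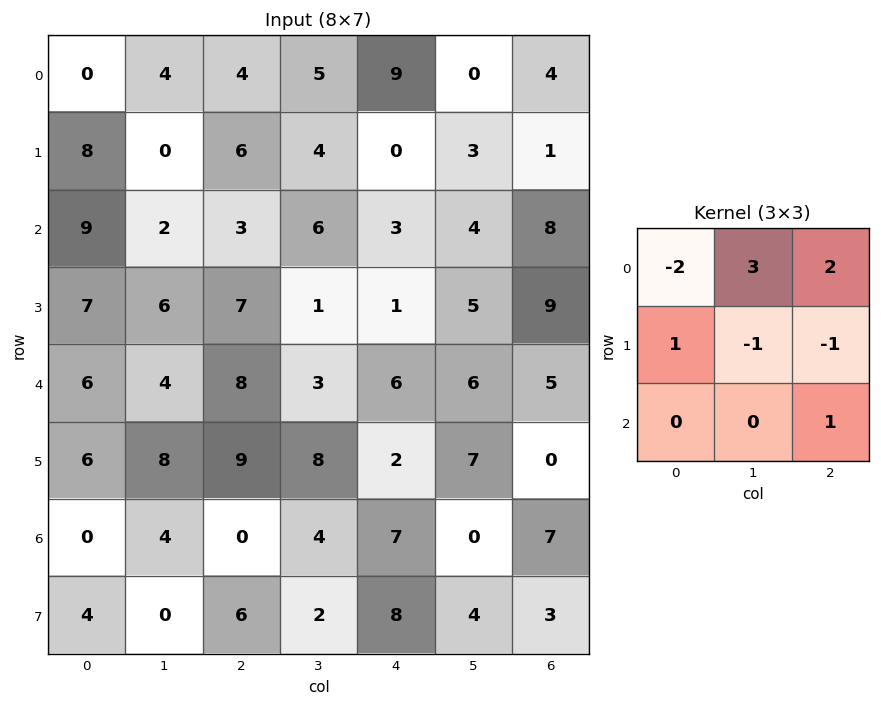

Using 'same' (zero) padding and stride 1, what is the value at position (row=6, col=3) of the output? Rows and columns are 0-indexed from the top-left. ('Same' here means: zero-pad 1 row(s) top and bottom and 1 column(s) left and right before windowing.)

7

The receptive field on the zero-padded input at this output position is [9 8 2 / 0 4 7 / 6 2 8]. Elementwise product with the kernel and sum: 9·-2 + 8·3 + 2·2 + 0·1 + 4·-1 + 7·-1 + 8·1.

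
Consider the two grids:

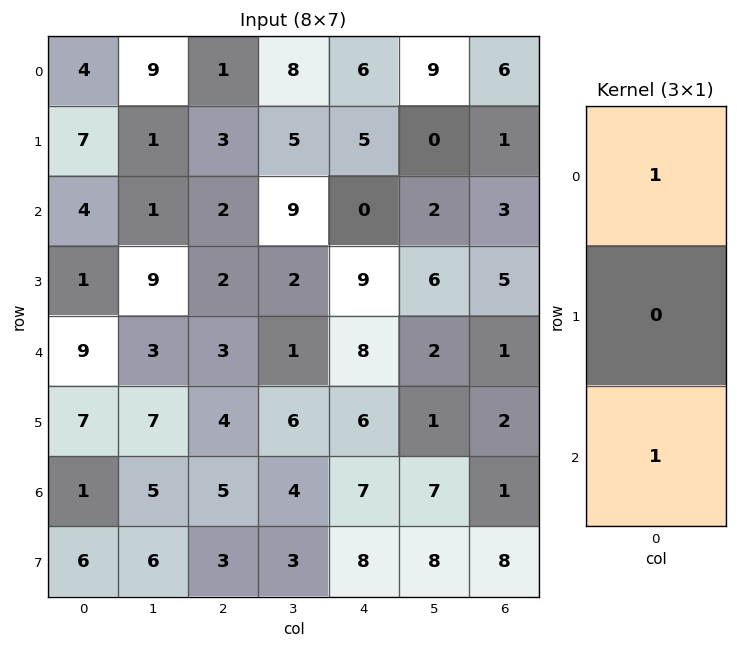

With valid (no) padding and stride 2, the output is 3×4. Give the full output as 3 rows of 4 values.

Output[0,0]: The receptive field on the input at this output position is [4 / 7 / 4]. Elementwise product with the kernel and sum: 4·1 + 4·1.

8 3 6 9
13 5 8 4
10 8 15 2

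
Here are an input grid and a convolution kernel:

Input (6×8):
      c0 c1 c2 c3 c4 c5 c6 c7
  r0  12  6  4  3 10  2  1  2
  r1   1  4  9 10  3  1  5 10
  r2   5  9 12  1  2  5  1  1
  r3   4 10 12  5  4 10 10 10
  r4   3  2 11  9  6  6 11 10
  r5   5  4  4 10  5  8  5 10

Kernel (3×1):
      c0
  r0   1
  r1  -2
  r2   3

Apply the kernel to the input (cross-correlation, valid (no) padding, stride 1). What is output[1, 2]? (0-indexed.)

21

The receptive field on the input at this output position is [9 / 12 / 12]. Elementwise product with the kernel and sum: 9·1 + 12·-2 + 12·3.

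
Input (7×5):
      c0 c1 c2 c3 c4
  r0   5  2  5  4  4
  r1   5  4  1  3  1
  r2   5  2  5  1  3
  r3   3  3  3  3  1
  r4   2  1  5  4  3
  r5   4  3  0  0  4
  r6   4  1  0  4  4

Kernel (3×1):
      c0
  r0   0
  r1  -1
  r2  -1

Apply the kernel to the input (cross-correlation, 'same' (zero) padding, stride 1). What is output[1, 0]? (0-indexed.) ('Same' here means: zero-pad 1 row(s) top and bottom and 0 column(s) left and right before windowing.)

The receptive field on the zero-padded input at this output position is [5 / 5 / 5]. Elementwise product with the kernel and sum: 5·-1 + 5·-1.

-10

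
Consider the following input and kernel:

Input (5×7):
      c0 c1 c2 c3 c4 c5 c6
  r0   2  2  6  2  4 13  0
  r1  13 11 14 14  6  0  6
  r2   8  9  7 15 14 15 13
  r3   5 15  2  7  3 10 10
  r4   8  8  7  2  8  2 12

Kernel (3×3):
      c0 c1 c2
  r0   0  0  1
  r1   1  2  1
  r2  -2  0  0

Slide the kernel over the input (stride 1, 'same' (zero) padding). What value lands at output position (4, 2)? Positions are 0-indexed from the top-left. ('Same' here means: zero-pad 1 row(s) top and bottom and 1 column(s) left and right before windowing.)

31

The receptive field on the zero-padded input at this output position is [15 2 7 / 8 7 2 / 0 0 0]. Elementwise product with the kernel and sum: 7·1 + 8·1 + 7·2 + 2·1 + 0·-2.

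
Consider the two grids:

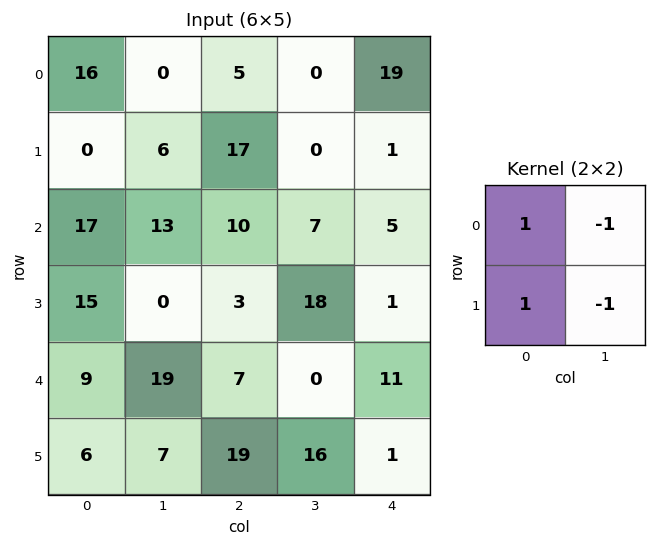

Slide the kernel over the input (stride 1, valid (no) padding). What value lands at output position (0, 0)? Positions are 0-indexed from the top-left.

10

The receptive field on the input at this output position is [16 0 / 0 6]. Elementwise product with the kernel and sum: 16·1 + 0·-1 + 0·1 + 6·-1.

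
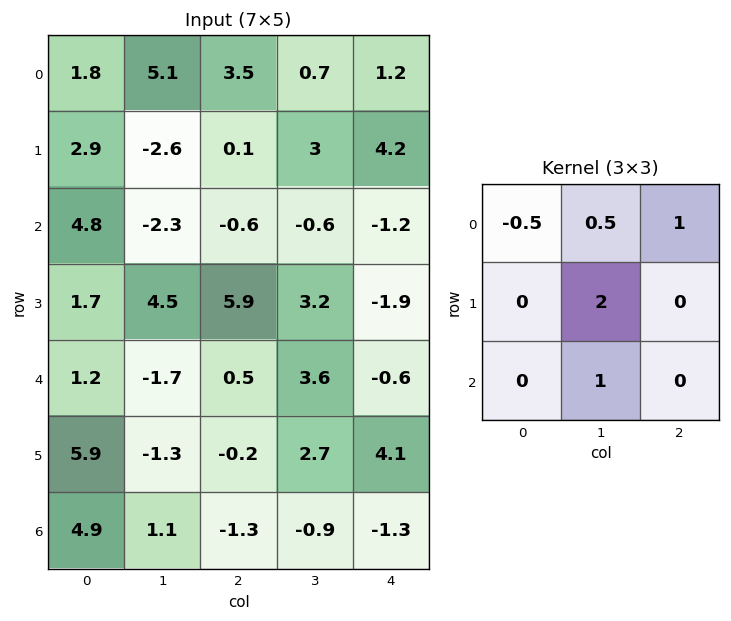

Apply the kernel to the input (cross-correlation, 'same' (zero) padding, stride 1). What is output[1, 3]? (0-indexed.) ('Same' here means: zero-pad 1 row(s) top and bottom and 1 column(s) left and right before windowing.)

The receptive field on the zero-padded input at this output position is [3.5 0.7 1.2 / 0.1 3 4.2 / -0.6 -0.6 -1.2]. Elementwise product with the kernel and sum: 3.5·-0.5 + 0.7·0.5 + 1.2·1 + 3·2 + -0.6·1.

5.2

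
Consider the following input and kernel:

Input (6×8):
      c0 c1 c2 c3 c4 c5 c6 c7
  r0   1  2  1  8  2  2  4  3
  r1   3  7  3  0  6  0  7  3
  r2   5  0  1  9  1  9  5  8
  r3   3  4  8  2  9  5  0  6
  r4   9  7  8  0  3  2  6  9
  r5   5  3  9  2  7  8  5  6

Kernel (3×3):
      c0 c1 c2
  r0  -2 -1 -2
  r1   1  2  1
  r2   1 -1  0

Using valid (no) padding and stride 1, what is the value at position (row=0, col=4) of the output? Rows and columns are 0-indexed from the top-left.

-9

The receptive field on the input at this output position is [2 2 4 / 6 0 7 / 1 9 5]. Elementwise product with the kernel and sum: 2·-2 + 2·-1 + 4·-2 + 6·1 + 0·2 + 7·1 + 1·1 + 9·-1.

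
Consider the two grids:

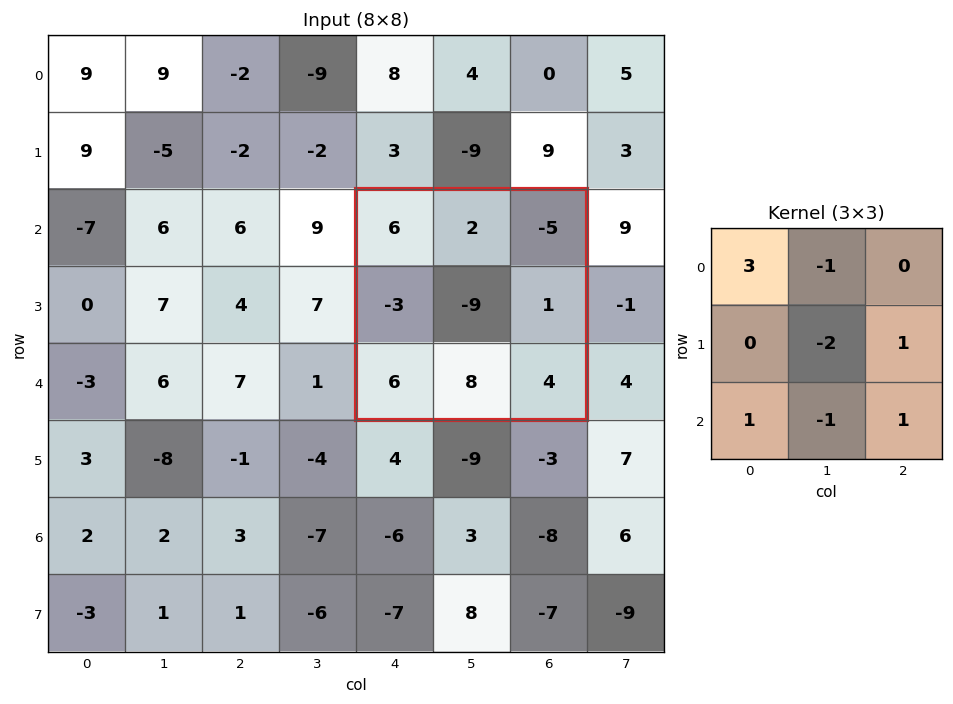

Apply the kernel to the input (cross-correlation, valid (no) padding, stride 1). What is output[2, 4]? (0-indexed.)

The receptive field on the input at this output position is [6 2 -5 / -3 -9 1 / 6 8 4]. Elementwise product with the kernel and sum: 6·3 + 2·-1 + -9·-2 + 1·1 + 6·1 + 8·-1 + 4·1.

37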